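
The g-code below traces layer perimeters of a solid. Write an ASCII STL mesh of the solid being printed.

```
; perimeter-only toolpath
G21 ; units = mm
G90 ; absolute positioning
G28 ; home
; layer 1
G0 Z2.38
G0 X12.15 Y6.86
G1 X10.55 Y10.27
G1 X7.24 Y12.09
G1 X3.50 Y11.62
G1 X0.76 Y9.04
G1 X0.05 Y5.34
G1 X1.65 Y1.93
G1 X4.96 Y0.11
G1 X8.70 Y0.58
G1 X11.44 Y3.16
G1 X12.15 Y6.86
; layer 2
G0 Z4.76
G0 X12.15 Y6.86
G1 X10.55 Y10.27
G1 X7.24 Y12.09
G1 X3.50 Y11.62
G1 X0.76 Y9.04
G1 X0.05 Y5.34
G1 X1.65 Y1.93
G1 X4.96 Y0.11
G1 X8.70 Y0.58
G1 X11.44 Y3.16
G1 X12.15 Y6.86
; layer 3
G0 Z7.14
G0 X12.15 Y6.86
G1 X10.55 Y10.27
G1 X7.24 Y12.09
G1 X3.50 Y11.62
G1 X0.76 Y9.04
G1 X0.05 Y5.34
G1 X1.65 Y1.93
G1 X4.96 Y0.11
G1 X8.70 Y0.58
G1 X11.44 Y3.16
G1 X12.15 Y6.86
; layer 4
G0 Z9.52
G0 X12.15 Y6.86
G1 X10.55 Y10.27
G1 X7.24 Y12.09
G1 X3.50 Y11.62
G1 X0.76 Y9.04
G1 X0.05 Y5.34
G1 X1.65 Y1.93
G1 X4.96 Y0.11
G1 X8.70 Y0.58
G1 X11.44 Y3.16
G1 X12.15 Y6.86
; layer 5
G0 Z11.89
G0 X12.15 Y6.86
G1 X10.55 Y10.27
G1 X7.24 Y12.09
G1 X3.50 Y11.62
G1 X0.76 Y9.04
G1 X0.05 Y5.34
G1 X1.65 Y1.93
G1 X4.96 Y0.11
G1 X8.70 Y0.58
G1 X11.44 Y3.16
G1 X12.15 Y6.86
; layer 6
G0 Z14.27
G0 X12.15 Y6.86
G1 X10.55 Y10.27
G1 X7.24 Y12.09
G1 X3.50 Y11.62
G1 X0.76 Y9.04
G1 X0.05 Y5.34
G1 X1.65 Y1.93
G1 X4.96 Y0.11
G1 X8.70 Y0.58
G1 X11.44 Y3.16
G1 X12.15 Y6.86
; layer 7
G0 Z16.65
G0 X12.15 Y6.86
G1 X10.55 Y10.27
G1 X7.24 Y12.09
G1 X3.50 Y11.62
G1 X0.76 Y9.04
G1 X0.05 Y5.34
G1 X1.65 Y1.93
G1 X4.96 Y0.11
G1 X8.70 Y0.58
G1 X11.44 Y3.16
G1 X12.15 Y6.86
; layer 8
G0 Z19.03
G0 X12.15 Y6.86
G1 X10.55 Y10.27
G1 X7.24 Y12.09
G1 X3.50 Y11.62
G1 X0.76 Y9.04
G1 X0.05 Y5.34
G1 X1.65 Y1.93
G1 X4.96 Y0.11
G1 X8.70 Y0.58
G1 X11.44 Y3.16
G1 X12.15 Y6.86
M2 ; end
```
solid part
  facet normal 0.0000 0.0000 -1.0000
    outer loop
      vertex 7.24 12.09 0.00
      vertex 10.55 10.27 0.00
      vertex 12.15 6.86 0.00
    endloop
  endfacet
  facet normal 0.0000 0.0000 -1.0000
    outer loop
      vertex 3.50 11.62 0.00
      vertex 7.24 12.09 0.00
      vertex 12.15 6.86 0.00
    endloop
  endfacet
  facet normal 0.0000 0.0000 -1.0000
    outer loop
      vertex 0.76 9.04 0.00
      vertex 3.50 11.62 0.00
      vertex 12.15 6.86 0.00
    endloop
  endfacet
  facet normal 0.0000 0.0000 -1.0000
    outer loop
      vertex 0.05 5.34 0.00
      vertex 0.76 9.04 0.00
      vertex 12.15 6.86 0.00
    endloop
  endfacet
  facet normal 0.0000 0.0000 -1.0000
    outer loop
      vertex 1.65 1.93 0.00
      vertex 0.05 5.34 0.00
      vertex 12.15 6.86 0.00
    endloop
  endfacet
  facet normal 0.0000 0.0000 -1.0000
    outer loop
      vertex 4.96 0.11 0.00
      vertex 1.65 1.93 0.00
      vertex 12.15 6.86 0.00
    endloop
  endfacet
  facet normal 0.0000 0.0000 -1.0000
    outer loop
      vertex 8.70 0.58 0.00
      vertex 4.96 0.11 0.00
      vertex 12.15 6.86 0.00
    endloop
  endfacet
  facet normal 0.0000 0.0000 -1.0000
    outer loop
      vertex 11.44 3.16 0.00
      vertex 8.70 0.58 0.00
      vertex 12.15 6.86 0.00
    endloop
  endfacet
  facet normal 0.0000 0.0000 1.0000
    outer loop
      vertex 12.15 6.86 19.03
      vertex 10.55 10.27 19.03
      vertex 7.24 12.09 19.03
    endloop
  endfacet
  facet normal 0.0000 0.0000 1.0000
    outer loop
      vertex 12.15 6.86 19.03
      vertex 7.24 12.09 19.03
      vertex 3.50 11.62 19.03
    endloop
  endfacet
  facet normal 0.0000 0.0000 1.0000
    outer loop
      vertex 12.15 6.86 19.03
      vertex 3.50 11.62 19.03
      vertex 0.76 9.04 19.03
    endloop
  endfacet
  facet normal 0.0000 0.0000 1.0000
    outer loop
      vertex 12.15 6.86 19.03
      vertex 0.76 9.04 19.03
      vertex 0.05 5.34 19.03
    endloop
  endfacet
  facet normal 0.0000 0.0000 1.0000
    outer loop
      vertex 12.15 6.86 19.03
      vertex 0.05 5.34 19.03
      vertex 1.65 1.93 19.03
    endloop
  endfacet
  facet normal 0.0000 0.0000 1.0000
    outer loop
      vertex 12.15 6.86 19.03
      vertex 1.65 1.93 19.03
      vertex 4.96 0.11 19.03
    endloop
  endfacet
  facet normal 0.0000 0.0000 1.0000
    outer loop
      vertex 12.15 6.86 19.03
      vertex 4.96 0.11 19.03
      vertex 8.70 0.58 19.03
    endloop
  endfacet
  facet normal 0.0000 0.0000 1.0000
    outer loop
      vertex 12.15 6.86 19.03
      vertex 8.70 0.58 19.03
      vertex 11.44 3.16 19.03
    endloop
  endfacet
  facet normal 0.9053 0.4248 0.0000
    outer loop
      vertex 12.15 6.86 0.00
      vertex 10.55 10.27 0.00
      vertex 10.55 10.27 19.03
    endloop
  endfacet
  facet normal 0.9053 0.4248 0.0000
    outer loop
      vertex 12.15 6.86 0.00
      vertex 10.55 10.27 19.03
      vertex 12.15 6.86 19.03
    endloop
  endfacet
  facet normal 0.4818 0.8763 0.0000
    outer loop
      vertex 10.55 10.27 0.00
      vertex 7.24 12.09 0.00
      vertex 7.24 12.09 19.03
    endloop
  endfacet
  facet normal 0.4818 0.8763 0.0000
    outer loop
      vertex 10.55 10.27 0.00
      vertex 7.24 12.09 19.03
      vertex 10.55 10.27 19.03
    endloop
  endfacet
  facet normal -0.1247 0.9922 0.0000
    outer loop
      vertex 7.24 12.09 0.00
      vertex 3.50 11.62 0.00
      vertex 3.50 11.62 19.03
    endloop
  endfacet
  facet normal -0.1247 0.9922 0.0000
    outer loop
      vertex 7.24 12.09 0.00
      vertex 3.50 11.62 19.03
      vertex 7.24 12.09 19.03
    endloop
  endfacet
  facet normal -0.6855 0.7280 0.0000
    outer loop
      vertex 3.50 11.62 0.00
      vertex 0.76 9.04 0.00
      vertex 0.76 9.04 19.03
    endloop
  endfacet
  facet normal -0.6855 0.7280 0.0000
    outer loop
      vertex 3.50 11.62 0.00
      vertex 0.76 9.04 19.03
      vertex 3.50 11.62 19.03
    endloop
  endfacet
  facet normal -0.9821 0.1885 0.0000
    outer loop
      vertex 0.76 9.04 0.00
      vertex 0.05 5.34 0.00
      vertex 0.05 5.34 19.03
    endloop
  endfacet
  facet normal -0.9821 0.1885 0.0000
    outer loop
      vertex 0.76 9.04 0.00
      vertex 0.05 5.34 19.03
      vertex 0.76 9.04 19.03
    endloop
  endfacet
  facet normal -0.9053 -0.4248 0.0000
    outer loop
      vertex 0.05 5.34 0.00
      vertex 1.65 1.93 0.00
      vertex 1.65 1.93 19.03
    endloop
  endfacet
  facet normal -0.9053 -0.4248 0.0000
    outer loop
      vertex 0.05 5.34 0.00
      vertex 1.65 1.93 19.03
      vertex 0.05 5.34 19.03
    endloop
  endfacet
  facet normal -0.4818 -0.8763 0.0000
    outer loop
      vertex 1.65 1.93 0.00
      vertex 4.96 0.11 0.00
      vertex 4.96 0.11 19.03
    endloop
  endfacet
  facet normal -0.4818 -0.8763 0.0000
    outer loop
      vertex 1.65 1.93 0.00
      vertex 4.96 0.11 19.03
      vertex 1.65 1.93 19.03
    endloop
  endfacet
  facet normal 0.1247 -0.9922 0.0000
    outer loop
      vertex 4.96 0.11 0.00
      vertex 8.70 0.58 0.00
      vertex 8.70 0.58 19.03
    endloop
  endfacet
  facet normal 0.1247 -0.9922 0.0000
    outer loop
      vertex 4.96 0.11 0.00
      vertex 8.70 0.58 19.03
      vertex 4.96 0.11 19.03
    endloop
  endfacet
  facet normal 0.6855 -0.7280 0.0000
    outer loop
      vertex 8.70 0.58 0.00
      vertex 11.44 3.16 0.00
      vertex 11.44 3.16 19.03
    endloop
  endfacet
  facet normal 0.6855 -0.7280 0.0000
    outer loop
      vertex 8.70 0.58 0.00
      vertex 11.44 3.16 19.03
      vertex 8.70 0.58 19.03
    endloop
  endfacet
  facet normal 0.9821 -0.1885 0.0000
    outer loop
      vertex 11.44 3.16 0.00
      vertex 12.15 6.86 0.00
      vertex 12.15 6.86 19.03
    endloop
  endfacet
  facet normal 0.9821 -0.1885 0.0000
    outer loop
      vertex 11.44 3.16 0.00
      vertex 12.15 6.86 19.03
      vertex 11.44 3.16 19.03
    endloop
  endfacet
endsolid part

The G0 Z moves step by Δz≈2.38 mm. Every layer's G1 loop is the same polygon, so the solid is a straight extrusion of it from z=0 to z≈19. Closing with flat bottom and top caps and triangulating gives 36 facets — a regular 10-sided prism (a cylinder approximated with 10 flat sides), circumscribed radius ≈ 6.1 mm, height ≈ 19 mm.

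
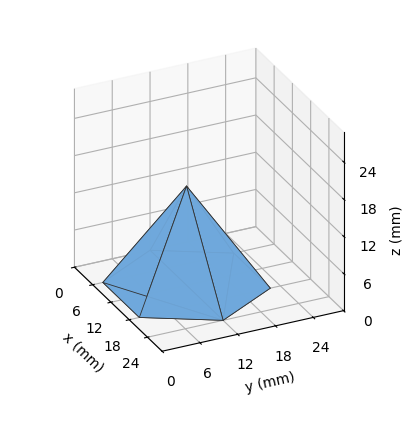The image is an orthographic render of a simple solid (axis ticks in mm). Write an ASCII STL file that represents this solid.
Reading the render: the shape is a regular 6-sided pyramid, base circumscribed radius ≈ 12 mm, apex at z ≈ 16 mm (dimensions read to the nearest mm from the axis ticks). For the STL, each face is triangulated and given an outward normal.

solid part
  facet normal 0.0000 0.0000 -1.0000
    outer loop
      vertex 6.00 22.39 0.00
      vertex 18.00 22.39 0.00
      vertex 24.00 12.00 0.00
    endloop
  endfacet
  facet normal 0.0000 0.0000 -1.0000
    outer loop
      vertex 0.00 12.00 0.00
      vertex 6.00 22.39 0.00
      vertex 24.00 12.00 0.00
    endloop
  endfacet
  facet normal 0.0000 0.0000 -1.0000
    outer loop
      vertex 6.00 1.61 0.00
      vertex 0.00 12.00 0.00
      vertex 24.00 12.00 0.00
    endloop
  endfacet
  facet normal 0.0000 0.0000 -1.0000
    outer loop
      vertex 18.00 1.61 0.00
      vertex 6.00 1.61 0.00
      vertex 24.00 12.00 0.00
    endloop
  endfacet
  facet normal 0.7262 0.4194 0.5447
    outer loop
      vertex 24.00 12.00 0.00
      vertex 18.00 22.39 0.00
      vertex 12.00 12.00 16.00
    endloop
  endfacet
  facet normal 0.0000 0.8387 0.5446
    outer loop
      vertex 18.00 22.39 0.00
      vertex 6.00 22.39 0.00
      vertex 12.00 12.00 16.00
    endloop
  endfacet
  facet normal -0.7262 0.4194 0.5447
    outer loop
      vertex 6.00 22.39 0.00
      vertex 0.00 12.00 0.00
      vertex 12.00 12.00 16.00
    endloop
  endfacet
  facet normal -0.7262 -0.4194 0.5447
    outer loop
      vertex 0.00 12.00 0.00
      vertex 6.00 1.61 0.00
      vertex 12.00 12.00 16.00
    endloop
  endfacet
  facet normal 0.0000 -0.8387 0.5446
    outer loop
      vertex 6.00 1.61 0.00
      vertex 18.00 1.61 0.00
      vertex 12.00 12.00 16.00
    endloop
  endfacet
  facet normal 0.7262 -0.4194 0.5447
    outer loop
      vertex 18.00 1.61 0.00
      vertex 24.00 12.00 0.00
      vertex 12.00 12.00 16.00
    endloop
  endfacet
endsolid part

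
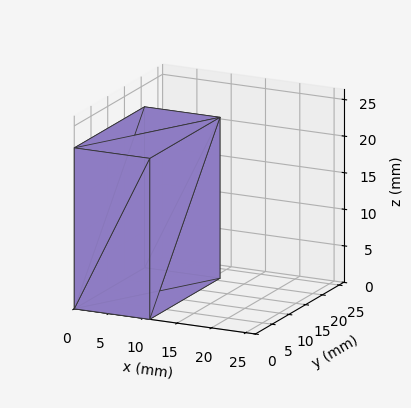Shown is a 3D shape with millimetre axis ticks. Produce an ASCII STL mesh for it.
Reading the render: the shape is a rectangular box, roughly 11 × 21 mm footprint and 22 mm tall (dimensions read to the nearest mm from the axis ticks). For the STL, each face is triangulated and given an outward normal.

solid part
  facet normal 0.0000 0.0000 -1.0000
    outer loop
      vertex 11.00 21.00 0.00
      vertex 11.00 0.00 0.00
      vertex 0.00 0.00 0.00
    endloop
  endfacet
  facet normal 0.0000 0.0000 -1.0000
    outer loop
      vertex 0.00 21.00 0.00
      vertex 11.00 21.00 0.00
      vertex 0.00 0.00 0.00
    endloop
  endfacet
  facet normal 0.0000 0.0000 1.0000
    outer loop
      vertex 0.00 0.00 22.00
      vertex 11.00 0.00 22.00
      vertex 11.00 21.00 22.00
    endloop
  endfacet
  facet normal 0.0000 0.0000 1.0000
    outer loop
      vertex 0.00 0.00 22.00
      vertex 11.00 21.00 22.00
      vertex 0.00 21.00 22.00
    endloop
  endfacet
  facet normal 0.0000 -1.0000 0.0000
    outer loop
      vertex 0.00 0.00 0.00
      vertex 11.00 0.00 0.00
      vertex 11.00 0.00 22.00
    endloop
  endfacet
  facet normal 0.0000 -1.0000 0.0000
    outer loop
      vertex 0.00 0.00 0.00
      vertex 11.00 0.00 22.00
      vertex 0.00 0.00 22.00
    endloop
  endfacet
  facet normal 0.0000 1.0000 0.0000
    outer loop
      vertex 11.00 21.00 22.00
      vertex 11.00 21.00 0.00
      vertex 0.00 21.00 0.00
    endloop
  endfacet
  facet normal 0.0000 1.0000 0.0000
    outer loop
      vertex 0.00 21.00 22.00
      vertex 11.00 21.00 22.00
      vertex 0.00 21.00 0.00
    endloop
  endfacet
  facet normal -1.0000 0.0000 0.0000
    outer loop
      vertex 0.00 21.00 22.00
      vertex 0.00 21.00 0.00
      vertex 0.00 0.00 0.00
    endloop
  endfacet
  facet normal -1.0000 0.0000 0.0000
    outer loop
      vertex 0.00 0.00 22.00
      vertex 0.00 21.00 22.00
      vertex 0.00 0.00 0.00
    endloop
  endfacet
  facet normal 1.0000 0.0000 0.0000
    outer loop
      vertex 11.00 0.00 0.00
      vertex 11.00 21.00 0.00
      vertex 11.00 21.00 22.00
    endloop
  endfacet
  facet normal 1.0000 0.0000 0.0000
    outer loop
      vertex 11.00 0.00 0.00
      vertex 11.00 21.00 22.00
      vertex 11.00 0.00 22.00
    endloop
  endfacet
endsolid part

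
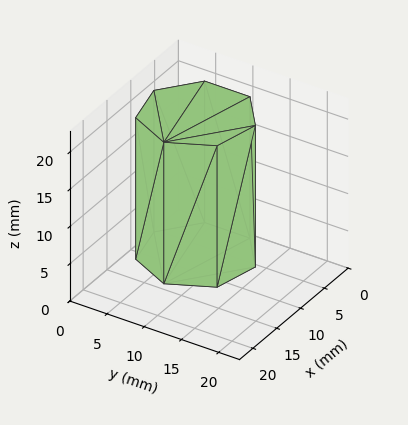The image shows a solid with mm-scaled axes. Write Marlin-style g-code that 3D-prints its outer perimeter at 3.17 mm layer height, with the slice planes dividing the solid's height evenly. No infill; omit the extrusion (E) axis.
Reading the render: the shape is a regular 7-sided prism (a cylinder approximated with 7 flat sides), circumscribed radius ≈ 7 mm, height ≈ 19 mm (dimensions read to the nearest mm from the axis ticks). For the g-code, the solid's height is divided into equal slices at the stated Δz and each level perimeter traced with G1 moves after a G0 lift.

; perimeter-only toolpath
G21 ; units = mm
G90 ; absolute positioning
G28 ; home
; layer 1
G0 Z3.17
G0 X14.00 Y7.00
G1 X11.36 Y12.47
G1 X5.44 Y13.82
G1 X0.69 Y10.04
G1 X0.69 Y3.96
G1 X5.44 Y0.18
G1 X11.36 Y1.53
G1 X14.00 Y7.00
; layer 2
G0 Z6.33
G0 X14.00 Y7.00
G1 X11.36 Y12.47
G1 X5.44 Y13.82
G1 X0.69 Y10.04
G1 X0.69 Y3.96
G1 X5.44 Y0.18
G1 X11.36 Y1.53
G1 X14.00 Y7.00
; layer 3
G0 Z9.50
G0 X14.00 Y7.00
G1 X11.36 Y12.47
G1 X5.44 Y13.82
G1 X0.69 Y10.04
G1 X0.69 Y3.96
G1 X5.44 Y0.18
G1 X11.36 Y1.53
G1 X14.00 Y7.00
; layer 4
G0 Z12.67
G0 X14.00 Y7.00
G1 X11.36 Y12.47
G1 X5.44 Y13.82
G1 X0.69 Y10.04
G1 X0.69 Y3.96
G1 X5.44 Y0.18
G1 X11.36 Y1.53
G1 X14.00 Y7.00
; layer 5
G0 Z15.83
G0 X14.00 Y7.00
G1 X11.36 Y12.47
G1 X5.44 Y13.82
G1 X0.69 Y10.04
G1 X0.69 Y3.96
G1 X5.44 Y0.18
G1 X11.36 Y1.53
G1 X14.00 Y7.00
; layer 6
G0 Z19.00
G0 X14.00 Y7.00
G1 X11.36 Y12.47
G1 X5.44 Y13.82
G1 X0.69 Y10.04
G1 X0.69 Y3.96
G1 X5.44 Y0.18
G1 X11.36 Y1.53
G1 X14.00 Y7.00
M2 ; end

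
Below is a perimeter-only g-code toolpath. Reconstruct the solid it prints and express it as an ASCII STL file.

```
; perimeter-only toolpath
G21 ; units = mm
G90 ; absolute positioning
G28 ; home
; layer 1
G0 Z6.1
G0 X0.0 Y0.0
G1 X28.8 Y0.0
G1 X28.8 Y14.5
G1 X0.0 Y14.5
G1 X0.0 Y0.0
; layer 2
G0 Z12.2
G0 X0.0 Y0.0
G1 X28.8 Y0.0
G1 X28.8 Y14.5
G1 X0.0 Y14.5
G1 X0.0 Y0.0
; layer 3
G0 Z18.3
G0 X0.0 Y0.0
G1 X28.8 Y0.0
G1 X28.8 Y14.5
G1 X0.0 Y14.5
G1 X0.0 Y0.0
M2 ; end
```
solid part
  facet normal 0.0000 0.0000 -1.0000
    outer loop
      vertex 28.8 14.5 0.0
      vertex 28.8 0.0 0.0
      vertex 0.0 0.0 0.0
    endloop
  endfacet
  facet normal 0.0000 0.0000 -1.0000
    outer loop
      vertex 0.0 14.5 0.0
      vertex 28.8 14.5 0.0
      vertex 0.0 0.0 0.0
    endloop
  endfacet
  facet normal 0.0000 0.0000 1.0000
    outer loop
      vertex 0.0 0.0 18.3
      vertex 28.8 0.0 18.3
      vertex 28.8 14.5 18.3
    endloop
  endfacet
  facet normal 0.0000 0.0000 1.0000
    outer loop
      vertex 0.0 0.0 18.3
      vertex 28.8 14.5 18.3
      vertex 0.0 14.5 18.3
    endloop
  endfacet
  facet normal 0.0000 -1.0000 0.0000
    outer loop
      vertex 0.0 0.0 0.0
      vertex 28.8 0.0 0.0
      vertex 28.8 0.0 18.3
    endloop
  endfacet
  facet normal 0.0000 -1.0000 0.0000
    outer loop
      vertex 0.0 0.0 0.0
      vertex 28.8 0.0 18.3
      vertex 0.0 0.0 18.3
    endloop
  endfacet
  facet normal 0.0000 1.0000 0.0000
    outer loop
      vertex 28.8 14.5 18.3
      vertex 28.8 14.5 0.0
      vertex 0.0 14.5 0.0
    endloop
  endfacet
  facet normal 0.0000 1.0000 0.0000
    outer loop
      vertex 0.0 14.5 18.3
      vertex 28.8 14.5 18.3
      vertex 0.0 14.5 0.0
    endloop
  endfacet
  facet normal -1.0000 0.0000 0.0000
    outer loop
      vertex 0.0 14.5 18.3
      vertex 0.0 14.5 0.0
      vertex 0.0 0.0 0.0
    endloop
  endfacet
  facet normal -1.0000 0.0000 0.0000
    outer loop
      vertex 0.0 0.0 18.3
      vertex 0.0 14.5 18.3
      vertex 0.0 0.0 0.0
    endloop
  endfacet
  facet normal 1.0000 0.0000 0.0000
    outer loop
      vertex 28.8 0.0 0.0
      vertex 28.8 14.5 0.0
      vertex 28.8 14.5 18.3
    endloop
  endfacet
  facet normal 1.0000 0.0000 0.0000
    outer loop
      vertex 28.8 0.0 0.0
      vertex 28.8 14.5 18.3
      vertex 28.8 0.0 18.3
    endloop
  endfacet
endsolid part

The G0 Z moves step by Δz≈6.1 mm. Every layer's G1 loop is the same polygon, so the solid is a straight extrusion of it from z=0 to z≈18.3. Closing with flat bottom and top caps and triangulating gives 12 facets — a rectangular box, roughly 28.8 × 14.5 mm footprint and 18.3 mm tall.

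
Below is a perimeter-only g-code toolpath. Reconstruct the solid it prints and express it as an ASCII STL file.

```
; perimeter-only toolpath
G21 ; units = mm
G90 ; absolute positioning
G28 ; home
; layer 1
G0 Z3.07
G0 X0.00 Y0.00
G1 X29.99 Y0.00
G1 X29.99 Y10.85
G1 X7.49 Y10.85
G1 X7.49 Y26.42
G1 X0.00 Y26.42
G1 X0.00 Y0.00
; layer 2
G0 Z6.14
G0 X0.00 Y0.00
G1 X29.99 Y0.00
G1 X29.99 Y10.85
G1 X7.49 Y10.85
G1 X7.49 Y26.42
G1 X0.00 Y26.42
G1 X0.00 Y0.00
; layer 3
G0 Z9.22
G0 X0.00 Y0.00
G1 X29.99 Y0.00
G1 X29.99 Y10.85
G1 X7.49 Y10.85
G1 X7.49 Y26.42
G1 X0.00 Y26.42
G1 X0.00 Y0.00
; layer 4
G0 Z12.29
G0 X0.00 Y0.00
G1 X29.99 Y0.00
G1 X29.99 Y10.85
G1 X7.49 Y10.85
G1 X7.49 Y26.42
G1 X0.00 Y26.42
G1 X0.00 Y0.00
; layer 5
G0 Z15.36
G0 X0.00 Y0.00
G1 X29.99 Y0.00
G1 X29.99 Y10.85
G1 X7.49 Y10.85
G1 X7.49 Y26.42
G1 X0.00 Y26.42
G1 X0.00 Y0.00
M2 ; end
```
solid part
  facet normal 0.0000 0.0000 -1.0000
    outer loop
      vertex 29.99 10.85 0.00
      vertex 29.99 0.00 0.00
      vertex 0.00 0.00 0.00
    endloop
  endfacet
  facet normal 0.0000 0.0000 -1.0000
    outer loop
      vertex 7.49 10.85 0.00
      vertex 29.99 10.85 0.00
      vertex 0.00 0.00 0.00
    endloop
  endfacet
  facet normal 0.0000 0.0000 -1.0000
    outer loop
      vertex 7.49 26.42 0.00
      vertex 7.49 10.85 0.00
      vertex 0.00 0.00 0.00
    endloop
  endfacet
  facet normal 0.0000 0.0000 -1.0000
    outer loop
      vertex 0.00 26.42 0.00
      vertex 7.49 26.42 0.00
      vertex 0.00 0.00 0.00
    endloop
  endfacet
  facet normal 0.0000 0.0000 1.0000
    outer loop
      vertex 0.00 0.00 15.36
      vertex 29.99 0.00 15.36
      vertex 29.99 10.85 15.36
    endloop
  endfacet
  facet normal 0.0000 0.0000 1.0000
    outer loop
      vertex 0.00 0.00 15.36
      vertex 29.99 10.85 15.36
      vertex 7.49 10.85 15.36
    endloop
  endfacet
  facet normal 0.0000 0.0000 1.0000
    outer loop
      vertex 0.00 0.00 15.36
      vertex 7.49 10.85 15.36
      vertex 7.49 26.42 15.36
    endloop
  endfacet
  facet normal 0.0000 0.0000 1.0000
    outer loop
      vertex 0.00 0.00 15.36
      vertex 7.49 26.42 15.36
      vertex 0.00 26.42 15.36
    endloop
  endfacet
  facet normal 0.0000 -1.0000 0.0000
    outer loop
      vertex 0.00 0.00 0.00
      vertex 29.99 0.00 0.00
      vertex 29.99 0.00 15.36
    endloop
  endfacet
  facet normal 0.0000 -1.0000 0.0000
    outer loop
      vertex 0.00 0.00 0.00
      vertex 29.99 0.00 15.36
      vertex 0.00 0.00 15.36
    endloop
  endfacet
  facet normal 1.0000 0.0000 0.0000
    outer loop
      vertex 29.99 0.00 0.00
      vertex 29.99 10.85 0.00
      vertex 29.99 10.85 15.36
    endloop
  endfacet
  facet normal 1.0000 0.0000 0.0000
    outer loop
      vertex 29.99 0.00 0.00
      vertex 29.99 10.85 15.36
      vertex 29.99 0.00 15.36
    endloop
  endfacet
  facet normal 0.0000 1.0000 0.0000
    outer loop
      vertex 29.99 10.85 0.00
      vertex 7.49 10.85 0.00
      vertex 7.49 10.85 15.36
    endloop
  endfacet
  facet normal 0.0000 1.0000 0.0000
    outer loop
      vertex 29.99 10.85 0.00
      vertex 7.49 10.85 15.36
      vertex 29.99 10.85 15.36
    endloop
  endfacet
  facet normal 1.0000 0.0000 0.0000
    outer loop
      vertex 7.49 10.85 0.00
      vertex 7.49 26.42 0.00
      vertex 7.49 26.42 15.36
    endloop
  endfacet
  facet normal 1.0000 0.0000 0.0000
    outer loop
      vertex 7.49 10.85 0.00
      vertex 7.49 26.42 15.36
      vertex 7.49 10.85 15.36
    endloop
  endfacet
  facet normal 0.0000 1.0000 0.0000
    outer loop
      vertex 7.49 26.42 0.00
      vertex 0.00 26.42 0.00
      vertex 0.00 26.42 15.36
    endloop
  endfacet
  facet normal 0.0000 1.0000 0.0000
    outer loop
      vertex 7.49 26.42 0.00
      vertex 0.00 26.42 15.36
      vertex 7.49 26.42 15.36
    endloop
  endfacet
  facet normal -1.0000 0.0000 0.0000
    outer loop
      vertex 0.00 26.42 0.00
      vertex 0.00 0.00 0.00
      vertex 0.00 0.00 15.36
    endloop
  endfacet
  facet normal -1.0000 0.0000 0.0000
    outer loop
      vertex 0.00 26.42 0.00
      vertex 0.00 0.00 15.36
      vertex 0.00 26.42 15.36
    endloop
  endfacet
endsolid part

The G0 Z moves step by Δz≈3.07 mm. Every layer's G1 loop is the same polygon, so the solid is a straight extrusion of it from z=0 to z≈15.4. Closing with flat bottom and top caps and triangulating gives 20 facets — an L-shaped prism: outer 30 × 26.4 mm, arm thicknesses ≈ 10.8 mm (horizontal) and 7.49 mm (vertical), extruded 15.4 mm in z.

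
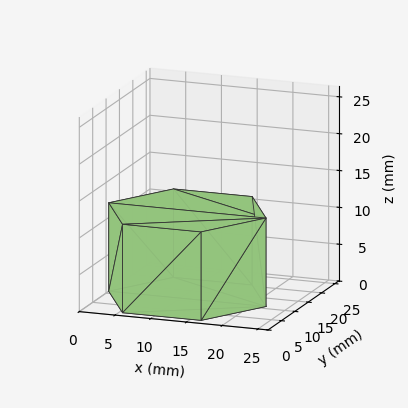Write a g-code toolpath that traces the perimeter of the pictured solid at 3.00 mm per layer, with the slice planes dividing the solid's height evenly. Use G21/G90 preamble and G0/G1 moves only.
Reading the render: the shape is a regular 6-sided prism (a cylinder approximated with 6 flat sides), circumscribed radius ≈ 11 mm, height ≈ 12 mm (dimensions read to the nearest mm from the axis ticks). For the g-code, the solid's height is divided into equal slices at the stated Δz and each level perimeter traced with G1 moves after a G0 lift.

; perimeter-only toolpath
G21 ; units = mm
G90 ; absolute positioning
G28 ; home
; layer 1
G0 Z3.00
G0 X22.00 Y11.00
G1 X16.50 Y20.53
G1 X5.50 Y20.53
G1 X0.00 Y11.00
G1 X5.50 Y1.47
G1 X16.50 Y1.47
G1 X22.00 Y11.00
; layer 2
G0 Z6.00
G0 X22.00 Y11.00
G1 X16.50 Y20.53
G1 X5.50 Y20.53
G1 X0.00 Y11.00
G1 X5.50 Y1.47
G1 X16.50 Y1.47
G1 X22.00 Y11.00
; layer 3
G0 Z9.00
G0 X22.00 Y11.00
G1 X16.50 Y20.53
G1 X5.50 Y20.53
G1 X0.00 Y11.00
G1 X5.50 Y1.47
G1 X16.50 Y1.47
G1 X22.00 Y11.00
; layer 4
G0 Z12.00
G0 X22.00 Y11.00
G1 X16.50 Y20.53
G1 X5.50 Y20.53
G1 X0.00 Y11.00
G1 X5.50 Y1.47
G1 X16.50 Y1.47
G1 X22.00 Y11.00
M2 ; end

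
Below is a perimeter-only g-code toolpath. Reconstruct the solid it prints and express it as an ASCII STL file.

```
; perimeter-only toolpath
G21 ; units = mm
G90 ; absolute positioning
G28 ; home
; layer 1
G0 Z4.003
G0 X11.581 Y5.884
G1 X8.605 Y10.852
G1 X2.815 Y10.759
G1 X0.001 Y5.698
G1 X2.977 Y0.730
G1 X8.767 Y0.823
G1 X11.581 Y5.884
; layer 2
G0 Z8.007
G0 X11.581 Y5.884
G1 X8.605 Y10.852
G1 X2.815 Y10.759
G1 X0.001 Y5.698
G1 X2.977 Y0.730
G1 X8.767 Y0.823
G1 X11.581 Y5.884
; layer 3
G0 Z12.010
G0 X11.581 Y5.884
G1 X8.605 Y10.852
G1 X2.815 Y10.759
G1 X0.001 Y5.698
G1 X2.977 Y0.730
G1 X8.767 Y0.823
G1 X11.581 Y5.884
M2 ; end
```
solid part
  facet normal 0.0000 0.0000 -1.0000
    outer loop
      vertex 2.815 10.759 0.000
      vertex 8.605 10.852 0.000
      vertex 11.581 5.884 0.000
    endloop
  endfacet
  facet normal 0.0000 0.0000 -1.0000
    outer loop
      vertex 0.001 5.698 0.000
      vertex 2.815 10.759 0.000
      vertex 11.581 5.884 0.000
    endloop
  endfacet
  facet normal 0.0000 0.0000 -1.0000
    outer loop
      vertex 2.977 0.730 0.000
      vertex 0.001 5.698 0.000
      vertex 11.581 5.884 0.000
    endloop
  endfacet
  facet normal 0.0000 0.0000 -1.0000
    outer loop
      vertex 8.767 0.823 0.000
      vertex 2.977 0.730 0.000
      vertex 11.581 5.884 0.000
    endloop
  endfacet
  facet normal 0.0000 0.0000 1.0000
    outer loop
      vertex 11.581 5.884 12.010
      vertex 8.605 10.852 12.010
      vertex 2.815 10.759 12.010
    endloop
  endfacet
  facet normal 0.0000 0.0000 1.0000
    outer loop
      vertex 11.581 5.884 12.010
      vertex 2.815 10.759 12.010
      vertex 0.001 5.698 12.010
    endloop
  endfacet
  facet normal 0.0000 0.0000 1.0000
    outer loop
      vertex 11.581 5.884 12.010
      vertex 0.001 5.698 12.010
      vertex 2.977 0.730 12.010
    endloop
  endfacet
  facet normal 0.0000 0.0000 1.0000
    outer loop
      vertex 11.581 5.884 12.010
      vertex 2.977 0.730 12.010
      vertex 8.767 0.823 12.010
    endloop
  endfacet
  facet normal 0.8579 0.5139 0.0000
    outer loop
      vertex 11.581 5.884 0.000
      vertex 8.605 10.852 0.000
      vertex 8.605 10.852 12.010
    endloop
  endfacet
  facet normal 0.8579 0.5139 0.0000
    outer loop
      vertex 11.581 5.884 0.000
      vertex 8.605 10.852 12.010
      vertex 11.581 5.884 12.010
    endloop
  endfacet
  facet normal -0.0161 0.9999 0.0000
    outer loop
      vertex 8.605 10.852 0.000
      vertex 2.815 10.759 0.000
      vertex 2.815 10.759 12.010
    endloop
  endfacet
  facet normal -0.0161 0.9999 0.0000
    outer loop
      vertex 8.605 10.852 0.000
      vertex 2.815 10.759 12.010
      vertex 8.605 10.852 12.010
    endloop
  endfacet
  facet normal -0.8740 0.4860 0.0000
    outer loop
      vertex 2.815 10.759 0.000
      vertex 0.001 5.698 0.000
      vertex 0.001 5.698 12.010
    endloop
  endfacet
  facet normal -0.8740 0.4860 0.0000
    outer loop
      vertex 2.815 10.759 0.000
      vertex 0.001 5.698 12.010
      vertex 2.815 10.759 12.010
    endloop
  endfacet
  facet normal -0.8579 -0.5139 0.0000
    outer loop
      vertex 0.001 5.698 0.000
      vertex 2.977 0.730 0.000
      vertex 2.977 0.730 12.010
    endloop
  endfacet
  facet normal -0.8579 -0.5139 0.0000
    outer loop
      vertex 0.001 5.698 0.000
      vertex 2.977 0.730 12.010
      vertex 0.001 5.698 12.010
    endloop
  endfacet
  facet normal 0.0161 -0.9999 0.0000
    outer loop
      vertex 2.977 0.730 0.000
      vertex 8.767 0.823 0.000
      vertex 8.767 0.823 12.010
    endloop
  endfacet
  facet normal 0.0161 -0.9999 0.0000
    outer loop
      vertex 2.977 0.730 0.000
      vertex 8.767 0.823 12.010
      vertex 2.977 0.730 12.010
    endloop
  endfacet
  facet normal 0.8740 -0.4860 0.0000
    outer loop
      vertex 8.767 0.823 0.000
      vertex 11.581 5.884 0.000
      vertex 11.581 5.884 12.010
    endloop
  endfacet
  facet normal 0.8740 -0.4860 0.0000
    outer loop
      vertex 8.767 0.823 0.000
      vertex 11.581 5.884 12.010
      vertex 8.767 0.823 12.010
    endloop
  endfacet
endsolid part

The G0 Z moves step by Δz≈4.003 mm. Every layer's G1 loop is the same polygon, so the solid is a straight extrusion of it from z=0 to z≈12. Closing with flat bottom and top caps and triangulating gives 20 facets — a regular 6-sided prism (a cylinder approximated with 6 flat sides), circumscribed radius ≈ 5.79 mm, height ≈ 12 mm.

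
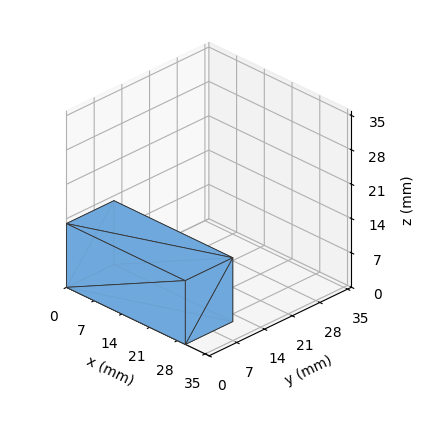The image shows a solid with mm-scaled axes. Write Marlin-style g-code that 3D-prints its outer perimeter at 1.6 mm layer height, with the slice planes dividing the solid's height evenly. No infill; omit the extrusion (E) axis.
Reading the render: the shape is a rectangular box, roughly 30 × 12 mm footprint and 13 mm tall (dimensions read to the nearest mm from the axis ticks). For the g-code, the solid's height is divided into equal slices at the stated Δz and each level perimeter traced with G1 moves after a G0 lift.

; perimeter-only toolpath
G21 ; units = mm
G90 ; absolute positioning
G28 ; home
; layer 1
G0 Z1.6
G0 X0.0 Y0.0
G1 X30.0 Y0.0
G1 X30.0 Y12.0
G1 X0.0 Y12.0
G1 X0.0 Y0.0
; layer 2
G0 Z3.2
G0 X0.0 Y0.0
G1 X30.0 Y0.0
G1 X30.0 Y12.0
G1 X0.0 Y12.0
G1 X0.0 Y0.0
; layer 3
G0 Z4.9
G0 X0.0 Y0.0
G1 X30.0 Y0.0
G1 X30.0 Y12.0
G1 X0.0 Y12.0
G1 X0.0 Y0.0
; layer 4
G0 Z6.5
G0 X0.0 Y0.0
G1 X30.0 Y0.0
G1 X30.0 Y12.0
G1 X0.0 Y12.0
G1 X0.0 Y0.0
; layer 5
G0 Z8.1
G0 X0.0 Y0.0
G1 X30.0 Y0.0
G1 X30.0 Y12.0
G1 X0.0 Y12.0
G1 X0.0 Y0.0
; layer 6
G0 Z9.8
G0 X0.0 Y0.0
G1 X30.0 Y0.0
G1 X30.0 Y12.0
G1 X0.0 Y12.0
G1 X0.0 Y0.0
; layer 7
G0 Z11.4
G0 X0.0 Y0.0
G1 X30.0 Y0.0
G1 X30.0 Y12.0
G1 X0.0 Y12.0
G1 X0.0 Y0.0
; layer 8
G0 Z13.0
G0 X0.0 Y0.0
G1 X30.0 Y0.0
G1 X30.0 Y12.0
G1 X0.0 Y12.0
G1 X0.0 Y0.0
M2 ; end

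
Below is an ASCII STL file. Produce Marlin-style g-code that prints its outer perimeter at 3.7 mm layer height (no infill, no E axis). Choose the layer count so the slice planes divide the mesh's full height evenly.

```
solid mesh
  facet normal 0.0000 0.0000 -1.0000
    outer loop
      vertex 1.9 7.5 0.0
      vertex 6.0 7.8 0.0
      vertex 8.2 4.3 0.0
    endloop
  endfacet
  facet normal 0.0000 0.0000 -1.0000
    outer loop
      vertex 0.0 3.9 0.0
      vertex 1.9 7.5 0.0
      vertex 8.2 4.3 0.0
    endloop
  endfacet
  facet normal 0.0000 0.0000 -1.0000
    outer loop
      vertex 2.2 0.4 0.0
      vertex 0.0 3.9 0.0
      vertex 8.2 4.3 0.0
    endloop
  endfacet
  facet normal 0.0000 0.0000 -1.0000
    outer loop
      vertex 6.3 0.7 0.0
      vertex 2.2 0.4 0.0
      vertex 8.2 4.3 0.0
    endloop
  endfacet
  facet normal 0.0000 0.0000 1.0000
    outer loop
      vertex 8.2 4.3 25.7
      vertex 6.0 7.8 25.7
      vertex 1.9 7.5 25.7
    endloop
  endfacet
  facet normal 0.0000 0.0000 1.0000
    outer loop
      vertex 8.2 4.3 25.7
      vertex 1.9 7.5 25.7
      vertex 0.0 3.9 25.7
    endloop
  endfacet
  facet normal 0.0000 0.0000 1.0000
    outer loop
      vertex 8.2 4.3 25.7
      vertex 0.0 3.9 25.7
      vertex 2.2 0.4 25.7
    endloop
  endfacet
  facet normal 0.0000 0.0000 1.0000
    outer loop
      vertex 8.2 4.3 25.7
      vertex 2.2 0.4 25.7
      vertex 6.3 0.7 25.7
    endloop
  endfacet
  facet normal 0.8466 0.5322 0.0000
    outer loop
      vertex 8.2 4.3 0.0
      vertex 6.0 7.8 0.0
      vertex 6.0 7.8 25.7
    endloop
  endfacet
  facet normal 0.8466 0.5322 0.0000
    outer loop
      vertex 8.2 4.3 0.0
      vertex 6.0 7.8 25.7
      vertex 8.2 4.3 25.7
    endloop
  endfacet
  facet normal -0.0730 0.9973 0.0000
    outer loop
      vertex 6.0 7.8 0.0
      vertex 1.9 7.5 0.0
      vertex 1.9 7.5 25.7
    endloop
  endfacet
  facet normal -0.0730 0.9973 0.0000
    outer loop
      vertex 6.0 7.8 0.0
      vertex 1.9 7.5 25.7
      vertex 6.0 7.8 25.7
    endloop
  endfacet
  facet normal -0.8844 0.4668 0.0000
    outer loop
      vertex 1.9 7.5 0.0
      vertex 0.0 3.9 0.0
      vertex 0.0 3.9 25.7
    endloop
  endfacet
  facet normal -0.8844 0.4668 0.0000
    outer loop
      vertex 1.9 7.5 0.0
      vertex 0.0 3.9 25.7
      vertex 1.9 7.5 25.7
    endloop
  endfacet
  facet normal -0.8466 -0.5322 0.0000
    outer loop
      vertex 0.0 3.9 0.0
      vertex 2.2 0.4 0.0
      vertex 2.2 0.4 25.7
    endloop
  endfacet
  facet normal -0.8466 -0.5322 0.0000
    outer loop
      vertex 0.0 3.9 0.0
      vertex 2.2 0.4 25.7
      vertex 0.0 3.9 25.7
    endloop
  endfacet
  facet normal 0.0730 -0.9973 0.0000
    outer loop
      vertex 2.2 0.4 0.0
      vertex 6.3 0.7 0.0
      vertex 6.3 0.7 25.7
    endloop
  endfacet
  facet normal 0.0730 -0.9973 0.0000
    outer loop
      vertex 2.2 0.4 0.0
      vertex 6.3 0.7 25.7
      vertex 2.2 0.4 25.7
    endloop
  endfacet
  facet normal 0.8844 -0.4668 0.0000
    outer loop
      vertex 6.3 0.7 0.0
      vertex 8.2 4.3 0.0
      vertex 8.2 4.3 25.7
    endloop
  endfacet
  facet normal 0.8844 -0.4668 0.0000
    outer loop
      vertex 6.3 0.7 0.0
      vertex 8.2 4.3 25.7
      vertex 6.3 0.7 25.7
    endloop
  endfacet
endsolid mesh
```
; perimeter-only toolpath
G21 ; units = mm
G90 ; absolute positioning
G28 ; home
; layer 1
G0 Z3.7
G0 X8.2 Y4.3
G1 X6.0 Y7.8
G1 X1.9 Y7.5
G1 X0.0 Y3.9
G1 X2.2 Y0.4
G1 X6.3 Y0.7
G1 X8.2 Y4.3
; layer 2
G0 Z7.3
G0 X8.2 Y4.3
G1 X6.0 Y7.8
G1 X1.9 Y7.5
G1 X0.0 Y3.9
G1 X2.2 Y0.4
G1 X6.3 Y0.7
G1 X8.2 Y4.3
; layer 3
G0 Z11.0
G0 X8.2 Y4.3
G1 X6.0 Y7.8
G1 X1.9 Y7.5
G1 X0.0 Y3.9
G1 X2.2 Y0.4
G1 X6.3 Y0.7
G1 X8.2 Y4.3
; layer 4
G0 Z14.7
G0 X8.2 Y4.3
G1 X6.0 Y7.8
G1 X1.9 Y7.5
G1 X0.0 Y3.9
G1 X2.2 Y0.4
G1 X6.3 Y0.7
G1 X8.2 Y4.3
; layer 5
G0 Z18.4
G0 X8.2 Y4.3
G1 X6.0 Y7.8
G1 X1.9 Y7.5
G1 X0.0 Y3.9
G1 X2.2 Y0.4
G1 X6.3 Y0.7
G1 X8.2 Y4.3
; layer 6
G0 Z22.0
G0 X8.2 Y4.3
G1 X6.0 Y7.8
G1 X1.9 Y7.5
G1 X0.0 Y3.9
G1 X2.2 Y0.4
G1 X6.3 Y0.7
G1 X8.2 Y4.3
; layer 7
G0 Z25.7
G0 X8.2 Y4.3
G1 X6.0 Y7.8
G1 X1.9 Y7.5
G1 X0.0 Y3.9
G1 X2.2 Y0.4
G1 X6.3 Y0.7
G1 X8.2 Y4.3
M2 ; end

The solid is a regular 6-sided prism (a cylinder approximated with 6 flat sides), circumscribed radius ≈ 4.1 mm, height ≈ 25.7 mm. Slicing at Δz = 3.7 mm — 7 equal slices spanning the solid's height, so layer i sits at z = i·h/7 — gives 7 non-empty perimeters. Each is a 6-segment closed polygon; G0 lifts to the layer z and rapids to the start vertex, then G1 traces the edges.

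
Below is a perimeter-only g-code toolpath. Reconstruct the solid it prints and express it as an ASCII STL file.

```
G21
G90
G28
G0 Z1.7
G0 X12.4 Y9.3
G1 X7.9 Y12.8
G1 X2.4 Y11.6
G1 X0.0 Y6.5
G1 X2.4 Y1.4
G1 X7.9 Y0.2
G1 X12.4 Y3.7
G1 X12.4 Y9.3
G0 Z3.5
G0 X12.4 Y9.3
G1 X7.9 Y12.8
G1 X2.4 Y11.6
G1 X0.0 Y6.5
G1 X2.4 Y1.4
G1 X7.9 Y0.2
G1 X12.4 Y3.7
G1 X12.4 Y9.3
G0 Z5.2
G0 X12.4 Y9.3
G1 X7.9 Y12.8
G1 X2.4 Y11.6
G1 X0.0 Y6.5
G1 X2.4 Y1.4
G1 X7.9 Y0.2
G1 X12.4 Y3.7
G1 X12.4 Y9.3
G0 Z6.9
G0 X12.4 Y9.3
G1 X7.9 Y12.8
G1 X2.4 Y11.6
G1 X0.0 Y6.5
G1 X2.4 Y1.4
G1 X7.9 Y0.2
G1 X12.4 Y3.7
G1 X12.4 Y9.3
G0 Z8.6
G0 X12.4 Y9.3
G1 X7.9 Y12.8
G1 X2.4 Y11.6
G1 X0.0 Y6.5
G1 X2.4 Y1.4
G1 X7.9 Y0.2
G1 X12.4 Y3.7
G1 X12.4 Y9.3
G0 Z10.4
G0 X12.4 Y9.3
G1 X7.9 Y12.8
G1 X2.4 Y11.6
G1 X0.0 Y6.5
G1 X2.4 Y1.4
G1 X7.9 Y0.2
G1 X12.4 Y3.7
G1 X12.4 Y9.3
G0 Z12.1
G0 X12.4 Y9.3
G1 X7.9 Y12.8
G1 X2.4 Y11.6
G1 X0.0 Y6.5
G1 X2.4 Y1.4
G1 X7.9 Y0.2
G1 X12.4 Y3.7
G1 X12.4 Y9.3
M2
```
solid part
  facet normal 0.0000 0.0000 -1.0000
    outer loop
      vertex 2.4 11.6 0.0
      vertex 7.9 12.8 0.0
      vertex 12.4 9.3 0.0
    endloop
  endfacet
  facet normal 0.0000 0.0000 -1.0000
    outer loop
      vertex 0.0 6.5 0.0
      vertex 2.4 11.6 0.0
      vertex 12.4 9.3 0.0
    endloop
  endfacet
  facet normal 0.0000 0.0000 -1.0000
    outer loop
      vertex 2.4 1.4 0.0
      vertex 0.0 6.5 0.0
      vertex 12.4 9.3 0.0
    endloop
  endfacet
  facet normal 0.0000 0.0000 -1.0000
    outer loop
      vertex 7.9 0.2 0.0
      vertex 2.4 1.4 0.0
      vertex 12.4 9.3 0.0
    endloop
  endfacet
  facet normal 0.0000 0.0000 -1.0000
    outer loop
      vertex 12.4 3.7 0.0
      vertex 7.9 0.2 0.0
      vertex 12.4 9.3 0.0
    endloop
  endfacet
  facet normal 0.0000 0.0000 1.0000
    outer loop
      vertex 12.4 9.3 12.1
      vertex 7.9 12.8 12.1
      vertex 2.4 11.6 12.1
    endloop
  endfacet
  facet normal 0.0000 0.0000 1.0000
    outer loop
      vertex 12.4 9.3 12.1
      vertex 2.4 11.6 12.1
      vertex 0.0 6.5 12.1
    endloop
  endfacet
  facet normal 0.0000 0.0000 1.0000
    outer loop
      vertex 12.4 9.3 12.1
      vertex 0.0 6.5 12.1
      vertex 2.4 1.4 12.1
    endloop
  endfacet
  facet normal 0.0000 0.0000 1.0000
    outer loop
      vertex 12.4 9.3 12.1
      vertex 2.4 1.4 12.1
      vertex 7.9 0.2 12.1
    endloop
  endfacet
  facet normal 0.0000 0.0000 1.0000
    outer loop
      vertex 12.4 9.3 12.1
      vertex 7.9 0.2 12.1
      vertex 12.4 3.7 12.1
    endloop
  endfacet
  facet normal 0.6139 0.7894 0.0000
    outer loop
      vertex 12.4 9.3 0.0
      vertex 7.9 12.8 0.0
      vertex 7.9 12.8 12.1
    endloop
  endfacet
  facet normal 0.6139 0.7894 0.0000
    outer loop
      vertex 12.4 9.3 0.0
      vertex 7.9 12.8 12.1
      vertex 12.4 9.3 12.1
    endloop
  endfacet
  facet normal -0.2132 0.9770 0.0000
    outer loop
      vertex 7.9 12.8 0.0
      vertex 2.4 11.6 0.0
      vertex 2.4 11.6 12.1
    endloop
  endfacet
  facet normal -0.2132 0.9770 0.0000
    outer loop
      vertex 7.9 12.8 0.0
      vertex 2.4 11.6 12.1
      vertex 7.9 12.8 12.1
    endloop
  endfacet
  facet normal -0.9048 0.4258 0.0000
    outer loop
      vertex 2.4 11.6 0.0
      vertex 0.0 6.5 0.0
      vertex 0.0 6.5 12.1
    endloop
  endfacet
  facet normal -0.9048 0.4258 0.0000
    outer loop
      vertex 2.4 11.6 0.0
      vertex 0.0 6.5 12.1
      vertex 2.4 11.6 12.1
    endloop
  endfacet
  facet normal -0.9048 -0.4258 0.0000
    outer loop
      vertex 0.0 6.5 0.0
      vertex 2.4 1.4 0.0
      vertex 2.4 1.4 12.1
    endloop
  endfacet
  facet normal -0.9048 -0.4258 0.0000
    outer loop
      vertex 0.0 6.5 0.0
      vertex 2.4 1.4 12.1
      vertex 0.0 6.5 12.1
    endloop
  endfacet
  facet normal -0.2132 -0.9770 0.0000
    outer loop
      vertex 2.4 1.4 0.0
      vertex 7.9 0.2 0.0
      vertex 7.9 0.2 12.1
    endloop
  endfacet
  facet normal -0.2132 -0.9770 0.0000
    outer loop
      vertex 2.4 1.4 0.0
      vertex 7.9 0.2 12.1
      vertex 2.4 1.4 12.1
    endloop
  endfacet
  facet normal 0.6139 -0.7894 0.0000
    outer loop
      vertex 7.9 0.2 0.0
      vertex 12.4 3.7 0.0
      vertex 12.4 3.7 12.1
    endloop
  endfacet
  facet normal 0.6139 -0.7894 0.0000
    outer loop
      vertex 7.9 0.2 0.0
      vertex 12.4 3.7 12.1
      vertex 7.9 0.2 12.1
    endloop
  endfacet
  facet normal 1.0000 0.0000 0.0000
    outer loop
      vertex 12.4 3.7 0.0
      vertex 12.4 9.3 0.0
      vertex 12.4 9.3 12.1
    endloop
  endfacet
  facet normal 1.0000 0.0000 0.0000
    outer loop
      vertex 12.4 3.7 0.0
      vertex 12.4 9.3 12.1
      vertex 12.4 3.7 12.1
    endloop
  endfacet
endsolid part

The G0 Z moves step by Δz≈1.7 mm. Every layer's G1 loop is the same polygon, so the solid is a straight extrusion of it from z=0 to z≈12.1. Closing with flat bottom and top caps and triangulating gives 24 facets — a regular 7-sided prism (a cylinder approximated with 7 flat sides), circumscribed radius ≈ 6.5 mm, height ≈ 12.1 mm.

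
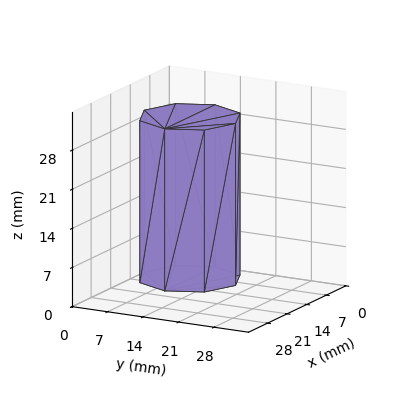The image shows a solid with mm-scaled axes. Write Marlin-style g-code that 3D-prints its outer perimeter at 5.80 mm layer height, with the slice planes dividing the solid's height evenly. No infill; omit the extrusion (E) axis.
Reading the render: the shape is a regular 8-sided prism (a cylinder approximated with 8 flat sides), circumscribed radius ≈ 9 mm, height ≈ 29 mm (dimensions read to the nearest mm from the axis ticks). For the g-code, the solid's height is divided into equal slices at the stated Δz and each level perimeter traced with G1 moves after a G0 lift.

; perimeter-only toolpath
G21 ; units = mm
G90 ; absolute positioning
G28 ; home
; layer 1
G0 Z5.80
G0 X18.00 Y9.00
G1 X15.36 Y15.36
G1 X9.00 Y18.00
G1 X2.64 Y15.36
G1 X0.00 Y9.00
G1 X2.64 Y2.64
G1 X9.00 Y0.00
G1 X15.36 Y2.64
G1 X18.00 Y9.00
; layer 2
G0 Z11.60
G0 X18.00 Y9.00
G1 X15.36 Y15.36
G1 X9.00 Y18.00
G1 X2.64 Y15.36
G1 X0.00 Y9.00
G1 X2.64 Y2.64
G1 X9.00 Y0.00
G1 X15.36 Y2.64
G1 X18.00 Y9.00
; layer 3
G0 Z17.40
G0 X18.00 Y9.00
G1 X15.36 Y15.36
G1 X9.00 Y18.00
G1 X2.64 Y15.36
G1 X0.00 Y9.00
G1 X2.64 Y2.64
G1 X9.00 Y0.00
G1 X15.36 Y2.64
G1 X18.00 Y9.00
; layer 4
G0 Z23.20
G0 X18.00 Y9.00
G1 X15.36 Y15.36
G1 X9.00 Y18.00
G1 X2.64 Y15.36
G1 X0.00 Y9.00
G1 X2.64 Y2.64
G1 X9.00 Y0.00
G1 X15.36 Y2.64
G1 X18.00 Y9.00
; layer 5
G0 Z29.00
G0 X18.00 Y9.00
G1 X15.36 Y15.36
G1 X9.00 Y18.00
G1 X2.64 Y15.36
G1 X0.00 Y9.00
G1 X2.64 Y2.64
G1 X9.00 Y0.00
G1 X15.36 Y2.64
G1 X18.00 Y9.00
M2 ; end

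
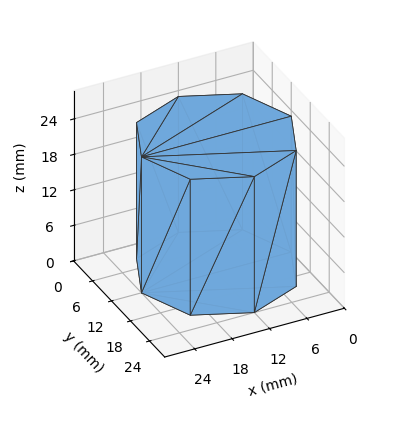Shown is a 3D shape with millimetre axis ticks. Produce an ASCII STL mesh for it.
Reading the render: the shape is a regular 8-sided prism (a cylinder approximated with 8 flat sides), circumscribed radius ≈ 12 mm, height ≈ 23 mm (dimensions read to the nearest mm from the axis ticks). For the STL, each face is triangulated and given an outward normal.

solid part
  facet normal 0.0000 0.0000 -1.0000
    outer loop
      vertex 12.000 24.000 0.000
      vertex 20.485 20.485 0.000
      vertex 24.000 12.000 0.000
    endloop
  endfacet
  facet normal 0.0000 0.0000 -1.0000
    outer loop
      vertex 3.515 20.485 0.000
      vertex 12.000 24.000 0.000
      vertex 24.000 12.000 0.000
    endloop
  endfacet
  facet normal 0.0000 0.0000 -1.0000
    outer loop
      vertex 0.000 12.000 0.000
      vertex 3.515 20.485 0.000
      vertex 24.000 12.000 0.000
    endloop
  endfacet
  facet normal 0.0000 0.0000 -1.0000
    outer loop
      vertex 3.515 3.515 0.000
      vertex 0.000 12.000 0.000
      vertex 24.000 12.000 0.000
    endloop
  endfacet
  facet normal 0.0000 0.0000 -1.0000
    outer loop
      vertex 12.000 0.000 0.000
      vertex 3.515 3.515 0.000
      vertex 24.000 12.000 0.000
    endloop
  endfacet
  facet normal 0.0000 0.0000 -1.0000
    outer loop
      vertex 20.485 3.515 0.000
      vertex 12.000 0.000 0.000
      vertex 24.000 12.000 0.000
    endloop
  endfacet
  facet normal 0.0000 0.0000 1.0000
    outer loop
      vertex 24.000 12.000 23.000
      vertex 20.485 20.485 23.000
      vertex 12.000 24.000 23.000
    endloop
  endfacet
  facet normal 0.0000 0.0000 1.0000
    outer loop
      vertex 24.000 12.000 23.000
      vertex 12.000 24.000 23.000
      vertex 3.515 20.485 23.000
    endloop
  endfacet
  facet normal 0.0000 0.0000 1.0000
    outer loop
      vertex 24.000 12.000 23.000
      vertex 3.515 20.485 23.000
      vertex 0.000 12.000 23.000
    endloop
  endfacet
  facet normal 0.0000 0.0000 1.0000
    outer loop
      vertex 24.000 12.000 23.000
      vertex 0.000 12.000 23.000
      vertex 3.515 3.515 23.000
    endloop
  endfacet
  facet normal 0.0000 0.0000 1.0000
    outer loop
      vertex 24.000 12.000 23.000
      vertex 3.515 3.515 23.000
      vertex 12.000 0.000 23.000
    endloop
  endfacet
  facet normal 0.0000 0.0000 1.0000
    outer loop
      vertex 24.000 12.000 23.000
      vertex 12.000 0.000 23.000
      vertex 20.485 3.515 23.000
    endloop
  endfacet
  facet normal 0.9239 0.3827 0.0000
    outer loop
      vertex 24.000 12.000 0.000
      vertex 20.485 20.485 0.000
      vertex 20.485 20.485 23.000
    endloop
  endfacet
  facet normal 0.9239 0.3827 0.0000
    outer loop
      vertex 24.000 12.000 0.000
      vertex 20.485 20.485 23.000
      vertex 24.000 12.000 23.000
    endloop
  endfacet
  facet normal 0.3827 0.9239 0.0000
    outer loop
      vertex 20.485 20.485 0.000
      vertex 12.000 24.000 0.000
      vertex 12.000 24.000 23.000
    endloop
  endfacet
  facet normal 0.3827 0.9239 0.0000
    outer loop
      vertex 20.485 20.485 0.000
      vertex 12.000 24.000 23.000
      vertex 20.485 20.485 23.000
    endloop
  endfacet
  facet normal -0.3827 0.9239 0.0000
    outer loop
      vertex 12.000 24.000 0.000
      vertex 3.515 20.485 0.000
      vertex 3.515 20.485 23.000
    endloop
  endfacet
  facet normal -0.3827 0.9239 0.0000
    outer loop
      vertex 12.000 24.000 0.000
      vertex 3.515 20.485 23.000
      vertex 12.000 24.000 23.000
    endloop
  endfacet
  facet normal -0.9239 0.3827 0.0000
    outer loop
      vertex 3.515 20.485 0.000
      vertex 0.000 12.000 0.000
      vertex 0.000 12.000 23.000
    endloop
  endfacet
  facet normal -0.9239 0.3827 0.0000
    outer loop
      vertex 3.515 20.485 0.000
      vertex 0.000 12.000 23.000
      vertex 3.515 20.485 23.000
    endloop
  endfacet
  facet normal -0.9239 -0.3827 0.0000
    outer loop
      vertex 0.000 12.000 0.000
      vertex 3.515 3.515 0.000
      vertex 3.515 3.515 23.000
    endloop
  endfacet
  facet normal -0.9239 -0.3827 0.0000
    outer loop
      vertex 0.000 12.000 0.000
      vertex 3.515 3.515 23.000
      vertex 0.000 12.000 23.000
    endloop
  endfacet
  facet normal -0.3827 -0.9239 0.0000
    outer loop
      vertex 3.515 3.515 0.000
      vertex 12.000 0.000 0.000
      vertex 12.000 0.000 23.000
    endloop
  endfacet
  facet normal -0.3827 -0.9239 0.0000
    outer loop
      vertex 3.515 3.515 0.000
      vertex 12.000 0.000 23.000
      vertex 3.515 3.515 23.000
    endloop
  endfacet
  facet normal 0.3827 -0.9239 0.0000
    outer loop
      vertex 12.000 0.000 0.000
      vertex 20.485 3.515 0.000
      vertex 20.485 3.515 23.000
    endloop
  endfacet
  facet normal 0.3827 -0.9239 0.0000
    outer loop
      vertex 12.000 0.000 0.000
      vertex 20.485 3.515 23.000
      vertex 12.000 0.000 23.000
    endloop
  endfacet
  facet normal 0.9239 -0.3827 0.0000
    outer loop
      vertex 20.485 3.515 0.000
      vertex 24.000 12.000 0.000
      vertex 24.000 12.000 23.000
    endloop
  endfacet
  facet normal 0.9239 -0.3827 0.0000
    outer loop
      vertex 20.485 3.515 0.000
      vertex 24.000 12.000 23.000
      vertex 20.485 3.515 23.000
    endloop
  endfacet
endsolid part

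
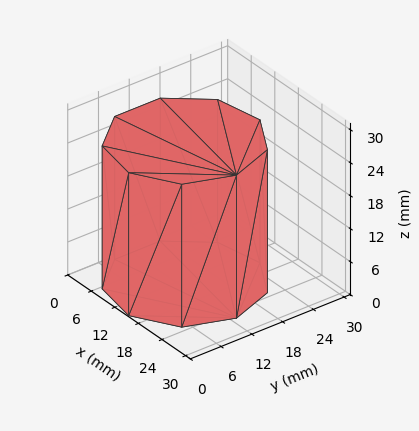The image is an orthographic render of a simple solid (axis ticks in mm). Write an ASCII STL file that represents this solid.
Reading the render: the shape is a regular 9-sided prism (a cylinder approximated with 9 flat sides), circumscribed radius ≈ 13 mm, height ≈ 26 mm (dimensions read to the nearest mm from the axis ticks). For the STL, each face is triangulated and given an outward normal.

solid part
  facet normal 0.0000 0.0000 -1.0000
    outer loop
      vertex 15.257 25.803 0.000
      vertex 22.959 21.356 0.000
      vertex 26.000 13.000 0.000
    endloop
  endfacet
  facet normal 0.0000 0.0000 -1.0000
    outer loop
      vertex 6.500 24.258 0.000
      vertex 15.257 25.803 0.000
      vertex 26.000 13.000 0.000
    endloop
  endfacet
  facet normal 0.0000 0.0000 -1.0000
    outer loop
      vertex 0.784 17.446 0.000
      vertex 6.500 24.258 0.000
      vertex 26.000 13.000 0.000
    endloop
  endfacet
  facet normal 0.0000 0.0000 -1.0000
    outer loop
      vertex 0.784 8.554 0.000
      vertex 0.784 17.446 0.000
      vertex 26.000 13.000 0.000
    endloop
  endfacet
  facet normal 0.0000 0.0000 -1.0000
    outer loop
      vertex 6.500 1.742 0.000
      vertex 0.784 8.554 0.000
      vertex 26.000 13.000 0.000
    endloop
  endfacet
  facet normal 0.0000 0.0000 -1.0000
    outer loop
      vertex 15.257 0.197 0.000
      vertex 6.500 1.742 0.000
      vertex 26.000 13.000 0.000
    endloop
  endfacet
  facet normal 0.0000 0.0000 -1.0000
    outer loop
      vertex 22.959 4.644 0.000
      vertex 15.257 0.197 0.000
      vertex 26.000 13.000 0.000
    endloop
  endfacet
  facet normal 0.0000 0.0000 1.0000
    outer loop
      vertex 26.000 13.000 26.000
      vertex 22.959 21.356 26.000
      vertex 15.257 25.803 26.000
    endloop
  endfacet
  facet normal 0.0000 0.0000 1.0000
    outer loop
      vertex 26.000 13.000 26.000
      vertex 15.257 25.803 26.000
      vertex 6.500 24.258 26.000
    endloop
  endfacet
  facet normal 0.0000 0.0000 1.0000
    outer loop
      vertex 26.000 13.000 26.000
      vertex 6.500 24.258 26.000
      vertex 0.784 17.446 26.000
    endloop
  endfacet
  facet normal 0.0000 0.0000 1.0000
    outer loop
      vertex 26.000 13.000 26.000
      vertex 0.784 17.446 26.000
      vertex 0.784 8.554 26.000
    endloop
  endfacet
  facet normal 0.0000 0.0000 1.0000
    outer loop
      vertex 26.000 13.000 26.000
      vertex 0.784 8.554 26.000
      vertex 6.500 1.742 26.000
    endloop
  endfacet
  facet normal 0.0000 0.0000 1.0000
    outer loop
      vertex 26.000 13.000 26.000
      vertex 6.500 1.742 26.000
      vertex 15.257 0.197 26.000
    endloop
  endfacet
  facet normal 0.0000 0.0000 1.0000
    outer loop
      vertex 26.000 13.000 26.000
      vertex 15.257 0.197 26.000
      vertex 22.959 4.644 26.000
    endloop
  endfacet
  facet normal 0.9397 0.3420 0.0000
    outer loop
      vertex 26.000 13.000 0.000
      vertex 22.959 21.356 0.000
      vertex 22.959 21.356 26.000
    endloop
  endfacet
  facet normal 0.9397 0.3420 0.0000
    outer loop
      vertex 26.000 13.000 0.000
      vertex 22.959 21.356 26.000
      vertex 26.000 13.000 26.000
    endloop
  endfacet
  facet normal 0.5000 0.8660 0.0000
    outer loop
      vertex 22.959 21.356 0.000
      vertex 15.257 25.803 0.000
      vertex 15.257 25.803 26.000
    endloop
  endfacet
  facet normal 0.5000 0.8660 0.0000
    outer loop
      vertex 22.959 21.356 0.000
      vertex 15.257 25.803 26.000
      vertex 22.959 21.356 26.000
    endloop
  endfacet
  facet normal -0.1737 0.9848 0.0000
    outer loop
      vertex 15.257 25.803 0.000
      vertex 6.500 24.258 0.000
      vertex 6.500 24.258 26.000
    endloop
  endfacet
  facet normal -0.1737 0.9848 0.0000
    outer loop
      vertex 15.257 25.803 0.000
      vertex 6.500 24.258 26.000
      vertex 15.257 25.803 26.000
    endloop
  endfacet
  facet normal -0.7660 0.6428 0.0000
    outer loop
      vertex 6.500 24.258 0.000
      vertex 0.784 17.446 0.000
      vertex 0.784 17.446 26.000
    endloop
  endfacet
  facet normal -0.7660 0.6428 0.0000
    outer loop
      vertex 6.500 24.258 0.000
      vertex 0.784 17.446 26.000
      vertex 6.500 24.258 26.000
    endloop
  endfacet
  facet normal -1.0000 0.0000 0.0000
    outer loop
      vertex 0.784 17.446 0.000
      vertex 0.784 8.554 0.000
      vertex 0.784 8.554 26.000
    endloop
  endfacet
  facet normal -1.0000 0.0000 0.0000
    outer loop
      vertex 0.784 17.446 0.000
      vertex 0.784 8.554 26.000
      vertex 0.784 17.446 26.000
    endloop
  endfacet
  facet normal -0.7660 -0.6428 0.0000
    outer loop
      vertex 0.784 8.554 0.000
      vertex 6.500 1.742 0.000
      vertex 6.500 1.742 26.000
    endloop
  endfacet
  facet normal -0.7660 -0.6428 0.0000
    outer loop
      vertex 0.784 8.554 0.000
      vertex 6.500 1.742 26.000
      vertex 0.784 8.554 26.000
    endloop
  endfacet
  facet normal -0.1737 -0.9848 0.0000
    outer loop
      vertex 6.500 1.742 0.000
      vertex 15.257 0.197 0.000
      vertex 15.257 0.197 26.000
    endloop
  endfacet
  facet normal -0.1737 -0.9848 0.0000
    outer loop
      vertex 6.500 1.742 0.000
      vertex 15.257 0.197 26.000
      vertex 6.500 1.742 26.000
    endloop
  endfacet
  facet normal 0.5000 -0.8660 0.0000
    outer loop
      vertex 15.257 0.197 0.000
      vertex 22.959 4.644 0.000
      vertex 22.959 4.644 26.000
    endloop
  endfacet
  facet normal 0.5000 -0.8660 0.0000
    outer loop
      vertex 15.257 0.197 0.000
      vertex 22.959 4.644 26.000
      vertex 15.257 0.197 26.000
    endloop
  endfacet
  facet normal 0.9397 -0.3420 0.0000
    outer loop
      vertex 22.959 4.644 0.000
      vertex 26.000 13.000 0.000
      vertex 26.000 13.000 26.000
    endloop
  endfacet
  facet normal 0.9397 -0.3420 0.0000
    outer loop
      vertex 22.959 4.644 0.000
      vertex 26.000 13.000 26.000
      vertex 22.959 4.644 26.000
    endloop
  endfacet
endsolid part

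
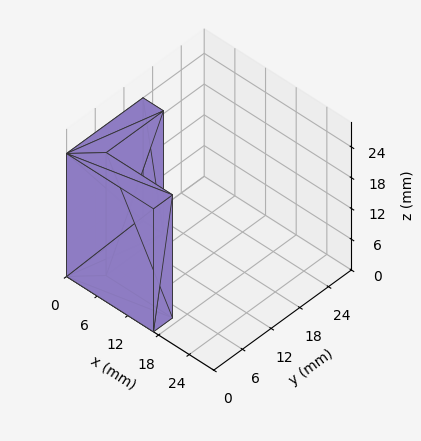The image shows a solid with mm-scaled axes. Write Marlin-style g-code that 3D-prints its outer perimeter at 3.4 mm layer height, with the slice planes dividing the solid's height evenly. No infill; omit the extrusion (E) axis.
Reading the render: the shape is an L-shaped prism: outer 17 × 16 mm, arm thicknesses ≈ 4 mm (horizontal) and 4 mm (vertical), extruded 24 mm in z (dimensions read to the nearest mm from the axis ticks). For the g-code, the solid's height is divided into equal slices at the stated Δz and each level perimeter traced with G1 moves after a G0 lift.

; perimeter-only toolpath
G21 ; units = mm
G90 ; absolute positioning
G28 ; home
; layer 1
G0 Z3.4
G0 X0.0 Y0.0
G1 X17.0 Y0.0
G1 X17.0 Y4.0
G1 X4.0 Y4.0
G1 X4.0 Y16.0
G1 X0.0 Y16.0
G1 X0.0 Y0.0
; layer 2
G0 Z6.9
G0 X0.0 Y0.0
G1 X17.0 Y0.0
G1 X17.0 Y4.0
G1 X4.0 Y4.0
G1 X4.0 Y16.0
G1 X0.0 Y16.0
G1 X0.0 Y0.0
; layer 3
G0 Z10.3
G0 X0.0 Y0.0
G1 X17.0 Y0.0
G1 X17.0 Y4.0
G1 X4.0 Y4.0
G1 X4.0 Y16.0
G1 X0.0 Y16.0
G1 X0.0 Y0.0
; layer 4
G0 Z13.7
G0 X0.0 Y0.0
G1 X17.0 Y0.0
G1 X17.0 Y4.0
G1 X4.0 Y4.0
G1 X4.0 Y16.0
G1 X0.0 Y16.0
G1 X0.0 Y0.0
; layer 5
G0 Z17.1
G0 X0.0 Y0.0
G1 X17.0 Y0.0
G1 X17.0 Y4.0
G1 X4.0 Y4.0
G1 X4.0 Y16.0
G1 X0.0 Y16.0
G1 X0.0 Y0.0
; layer 6
G0 Z20.6
G0 X0.0 Y0.0
G1 X17.0 Y0.0
G1 X17.0 Y4.0
G1 X4.0 Y4.0
G1 X4.0 Y16.0
G1 X0.0 Y16.0
G1 X0.0 Y0.0
; layer 7
G0 Z24.0
G0 X0.0 Y0.0
G1 X17.0 Y0.0
G1 X17.0 Y4.0
G1 X4.0 Y4.0
G1 X4.0 Y16.0
G1 X0.0 Y16.0
G1 X0.0 Y0.0
M2 ; end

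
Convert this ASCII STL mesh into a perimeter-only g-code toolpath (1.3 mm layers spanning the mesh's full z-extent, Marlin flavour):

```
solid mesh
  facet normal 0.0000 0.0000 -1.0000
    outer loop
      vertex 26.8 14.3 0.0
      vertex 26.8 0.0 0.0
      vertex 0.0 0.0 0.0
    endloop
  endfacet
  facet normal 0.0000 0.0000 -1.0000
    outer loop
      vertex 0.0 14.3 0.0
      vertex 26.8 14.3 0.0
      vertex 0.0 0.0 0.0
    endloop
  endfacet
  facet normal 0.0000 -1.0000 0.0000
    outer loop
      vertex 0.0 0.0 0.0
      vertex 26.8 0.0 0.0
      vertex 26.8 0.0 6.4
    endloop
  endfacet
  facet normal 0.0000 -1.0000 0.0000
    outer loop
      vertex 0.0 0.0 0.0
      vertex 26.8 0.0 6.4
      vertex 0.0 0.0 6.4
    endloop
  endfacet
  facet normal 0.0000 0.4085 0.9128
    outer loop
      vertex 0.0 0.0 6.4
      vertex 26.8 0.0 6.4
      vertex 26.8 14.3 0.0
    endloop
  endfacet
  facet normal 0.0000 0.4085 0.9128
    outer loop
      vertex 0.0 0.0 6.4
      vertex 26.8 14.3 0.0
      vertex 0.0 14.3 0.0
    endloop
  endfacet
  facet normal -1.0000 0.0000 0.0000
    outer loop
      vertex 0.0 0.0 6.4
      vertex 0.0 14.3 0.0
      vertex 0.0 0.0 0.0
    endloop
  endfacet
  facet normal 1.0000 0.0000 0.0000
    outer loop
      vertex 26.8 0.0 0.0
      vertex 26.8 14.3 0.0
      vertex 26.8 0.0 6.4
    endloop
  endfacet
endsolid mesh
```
; perimeter-only toolpath
G21 ; units = mm
G90 ; absolute positioning
G28 ; home
; layer 1
G0 Z1.3
G0 X0.0 Y0.0
G1 X26.8 Y0.0
G1 X26.8 Y11.4
G1 X0.0 Y11.4
G1 X0.0 Y0.0
; layer 2
G0 Z2.6
G0 X0.0 Y0.0
G1 X26.8 Y0.0
G1 X26.8 Y8.6
G1 X0.0 Y8.6
G1 X0.0 Y0.0
; layer 3
G0 Z3.8
G0 X0.0 Y0.0
G1 X26.8 Y0.0
G1 X26.8 Y5.7
G1 X0.0 Y5.7
G1 X0.0 Y0.0
; layer 4
G0 Z5.1
G0 X0.0 Y0.0
G1 X26.8 Y0.0
G1 X26.8 Y2.9
G1 X0.0 Y2.9
G1 X0.0 Y0.0
M2 ; end

The solid is a wedge (ramp): 26.8 × 14.3 mm base, rising to 6.4 mm along the y=0 edge and sloping linearly to z=0 at y=14.3. Slicing at Δz = 1.3 mm — 5 equal slices spanning the solid's height, so layer i sits at z = i·h/5 — gives 4 non-empty perimeters. Each is a 4-segment closed polygon; G0 lifts to the layer z and rapids to the start vertex, then G1 traces the edges. The cross-section shrinks linearly with z (the slice at the apex is degenerate and omitted).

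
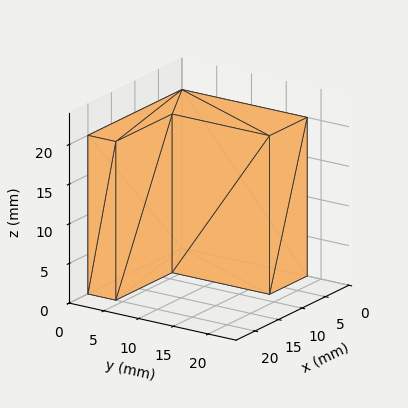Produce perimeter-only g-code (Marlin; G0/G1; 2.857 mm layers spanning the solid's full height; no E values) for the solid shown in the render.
Reading the render: the shape is an L-shaped prism: outer 20 × 18 mm, arm thicknesses ≈ 4 mm (horizontal) and 8 mm (vertical), extruded 20 mm in z (dimensions read to the nearest mm from the axis ticks). For the g-code, the solid's height is divided into equal slices at the stated Δz and each level perimeter traced with G1 moves after a G0 lift.

; perimeter-only toolpath
G21 ; units = mm
G90 ; absolute positioning
G28 ; home
; layer 1
G0 Z2.857
G0 X0.000 Y0.000
G1 X20.000 Y0.000
G1 X20.000 Y4.000
G1 X8.000 Y4.000
G1 X8.000 Y18.000
G1 X0.000 Y18.000
G1 X0.000 Y0.000
; layer 2
G0 Z5.714
G0 X0.000 Y0.000
G1 X20.000 Y0.000
G1 X20.000 Y4.000
G1 X8.000 Y4.000
G1 X8.000 Y18.000
G1 X0.000 Y18.000
G1 X0.000 Y0.000
; layer 3
G0 Z8.571
G0 X0.000 Y0.000
G1 X20.000 Y0.000
G1 X20.000 Y4.000
G1 X8.000 Y4.000
G1 X8.000 Y18.000
G1 X0.000 Y18.000
G1 X0.000 Y0.000
; layer 4
G0 Z11.429
G0 X0.000 Y0.000
G1 X20.000 Y0.000
G1 X20.000 Y4.000
G1 X8.000 Y4.000
G1 X8.000 Y18.000
G1 X0.000 Y18.000
G1 X0.000 Y0.000
; layer 5
G0 Z14.286
G0 X0.000 Y0.000
G1 X20.000 Y0.000
G1 X20.000 Y4.000
G1 X8.000 Y4.000
G1 X8.000 Y18.000
G1 X0.000 Y18.000
G1 X0.000 Y0.000
; layer 6
G0 Z17.143
G0 X0.000 Y0.000
G1 X20.000 Y0.000
G1 X20.000 Y4.000
G1 X8.000 Y4.000
G1 X8.000 Y18.000
G1 X0.000 Y18.000
G1 X0.000 Y0.000
; layer 7
G0 Z20.000
G0 X0.000 Y0.000
G1 X20.000 Y0.000
G1 X20.000 Y4.000
G1 X8.000 Y4.000
G1 X8.000 Y18.000
G1 X0.000 Y18.000
G1 X0.000 Y0.000
M2 ; end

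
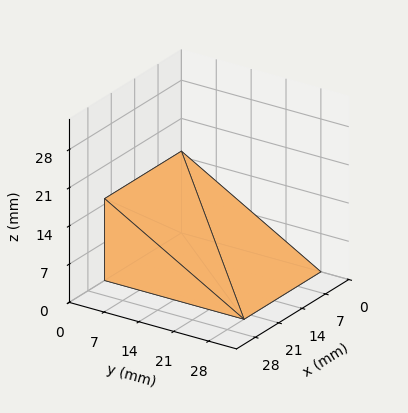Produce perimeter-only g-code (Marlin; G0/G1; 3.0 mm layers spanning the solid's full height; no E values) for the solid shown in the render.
Reading the render: the shape is a wedge (ramp): 23 × 28 mm base, rising to 15 mm along the y=0 edge and sloping linearly to z=0 at y=28 (dimensions read to the nearest mm from the axis ticks). For the g-code, the solid's height is divided into equal slices at the stated Δz and each level perimeter traced with G1 moves after a G0 lift.

; perimeter-only toolpath
G21 ; units = mm
G90 ; absolute positioning
G28 ; home
; layer 1
G0 Z3.0
G0 X0.0 Y0.0
G1 X23.0 Y0.0
G1 X23.0 Y22.4
G1 X0.0 Y22.4
G1 X0.0 Y0.0
; layer 2
G0 Z6.0
G0 X0.0 Y0.0
G1 X23.0 Y0.0
G1 X23.0 Y16.8
G1 X0.0 Y16.8
G1 X0.0 Y0.0
; layer 3
G0 Z9.0
G0 X0.0 Y0.0
G1 X23.0 Y0.0
G1 X23.0 Y11.2
G1 X0.0 Y11.2
G1 X0.0 Y0.0
; layer 4
G0 Z12.0
G0 X0.0 Y0.0
G1 X23.0 Y0.0
G1 X23.0 Y5.6
G1 X0.0 Y5.6
G1 X0.0 Y0.0
M2 ; end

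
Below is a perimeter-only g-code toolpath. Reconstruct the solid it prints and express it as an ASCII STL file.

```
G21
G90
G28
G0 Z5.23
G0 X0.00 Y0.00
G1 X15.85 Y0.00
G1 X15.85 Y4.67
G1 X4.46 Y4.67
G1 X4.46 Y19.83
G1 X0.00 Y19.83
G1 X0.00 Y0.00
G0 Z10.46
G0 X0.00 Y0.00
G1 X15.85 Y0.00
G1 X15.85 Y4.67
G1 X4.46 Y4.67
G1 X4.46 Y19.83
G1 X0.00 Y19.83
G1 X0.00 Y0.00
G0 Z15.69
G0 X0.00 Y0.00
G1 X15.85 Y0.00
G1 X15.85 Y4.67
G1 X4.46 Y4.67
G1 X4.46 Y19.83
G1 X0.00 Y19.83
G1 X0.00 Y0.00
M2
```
solid part
  facet normal 0.0000 0.0000 -1.0000
    outer loop
      vertex 15.85 4.67 0.00
      vertex 15.85 0.00 0.00
      vertex 0.00 0.00 0.00
    endloop
  endfacet
  facet normal 0.0000 0.0000 -1.0000
    outer loop
      vertex 4.46 4.67 0.00
      vertex 15.85 4.67 0.00
      vertex 0.00 0.00 0.00
    endloop
  endfacet
  facet normal 0.0000 0.0000 -1.0000
    outer loop
      vertex 4.46 19.83 0.00
      vertex 4.46 4.67 0.00
      vertex 0.00 0.00 0.00
    endloop
  endfacet
  facet normal 0.0000 0.0000 -1.0000
    outer loop
      vertex 0.00 19.83 0.00
      vertex 4.46 19.83 0.00
      vertex 0.00 0.00 0.00
    endloop
  endfacet
  facet normal 0.0000 0.0000 1.0000
    outer loop
      vertex 0.00 0.00 15.69
      vertex 15.85 0.00 15.69
      vertex 15.85 4.67 15.69
    endloop
  endfacet
  facet normal 0.0000 0.0000 1.0000
    outer loop
      vertex 0.00 0.00 15.69
      vertex 15.85 4.67 15.69
      vertex 4.46 4.67 15.69
    endloop
  endfacet
  facet normal 0.0000 0.0000 1.0000
    outer loop
      vertex 0.00 0.00 15.69
      vertex 4.46 4.67 15.69
      vertex 4.46 19.83 15.69
    endloop
  endfacet
  facet normal 0.0000 0.0000 1.0000
    outer loop
      vertex 0.00 0.00 15.69
      vertex 4.46 19.83 15.69
      vertex 0.00 19.83 15.69
    endloop
  endfacet
  facet normal 0.0000 -1.0000 0.0000
    outer loop
      vertex 0.00 0.00 0.00
      vertex 15.85 0.00 0.00
      vertex 15.85 0.00 15.69
    endloop
  endfacet
  facet normal 0.0000 -1.0000 0.0000
    outer loop
      vertex 0.00 0.00 0.00
      vertex 15.85 0.00 15.69
      vertex 0.00 0.00 15.69
    endloop
  endfacet
  facet normal 1.0000 0.0000 0.0000
    outer loop
      vertex 15.85 0.00 0.00
      vertex 15.85 4.67 0.00
      vertex 15.85 4.67 15.69
    endloop
  endfacet
  facet normal 1.0000 0.0000 0.0000
    outer loop
      vertex 15.85 0.00 0.00
      vertex 15.85 4.67 15.69
      vertex 15.85 0.00 15.69
    endloop
  endfacet
  facet normal 0.0000 1.0000 0.0000
    outer loop
      vertex 15.85 4.67 0.00
      vertex 4.46 4.67 0.00
      vertex 4.46 4.67 15.69
    endloop
  endfacet
  facet normal 0.0000 1.0000 0.0000
    outer loop
      vertex 15.85 4.67 0.00
      vertex 4.46 4.67 15.69
      vertex 15.85 4.67 15.69
    endloop
  endfacet
  facet normal 1.0000 0.0000 0.0000
    outer loop
      vertex 4.46 4.67 0.00
      vertex 4.46 19.83 0.00
      vertex 4.46 19.83 15.69
    endloop
  endfacet
  facet normal 1.0000 0.0000 0.0000
    outer loop
      vertex 4.46 4.67 0.00
      vertex 4.46 19.83 15.69
      vertex 4.46 4.67 15.69
    endloop
  endfacet
  facet normal 0.0000 1.0000 0.0000
    outer loop
      vertex 4.46 19.83 0.00
      vertex 0.00 19.83 0.00
      vertex 0.00 19.83 15.69
    endloop
  endfacet
  facet normal 0.0000 1.0000 0.0000
    outer loop
      vertex 4.46 19.83 0.00
      vertex 0.00 19.83 15.69
      vertex 4.46 19.83 15.69
    endloop
  endfacet
  facet normal -1.0000 0.0000 0.0000
    outer loop
      vertex 0.00 19.83 0.00
      vertex 0.00 0.00 0.00
      vertex 0.00 0.00 15.69
    endloop
  endfacet
  facet normal -1.0000 0.0000 0.0000
    outer loop
      vertex 0.00 19.83 0.00
      vertex 0.00 0.00 15.69
      vertex 0.00 19.83 15.69
    endloop
  endfacet
endsolid part

The G0 Z moves step by Δz≈5.23 mm. Every layer's G1 loop is the same polygon, so the solid is a straight extrusion of it from z=0 to z≈15.7. Closing with flat bottom and top caps and triangulating gives 20 facets — an L-shaped prism: outer 15.8 × 19.8 mm, arm thicknesses ≈ 4.67 mm (horizontal) and 4.46 mm (vertical), extruded 15.7 mm in z.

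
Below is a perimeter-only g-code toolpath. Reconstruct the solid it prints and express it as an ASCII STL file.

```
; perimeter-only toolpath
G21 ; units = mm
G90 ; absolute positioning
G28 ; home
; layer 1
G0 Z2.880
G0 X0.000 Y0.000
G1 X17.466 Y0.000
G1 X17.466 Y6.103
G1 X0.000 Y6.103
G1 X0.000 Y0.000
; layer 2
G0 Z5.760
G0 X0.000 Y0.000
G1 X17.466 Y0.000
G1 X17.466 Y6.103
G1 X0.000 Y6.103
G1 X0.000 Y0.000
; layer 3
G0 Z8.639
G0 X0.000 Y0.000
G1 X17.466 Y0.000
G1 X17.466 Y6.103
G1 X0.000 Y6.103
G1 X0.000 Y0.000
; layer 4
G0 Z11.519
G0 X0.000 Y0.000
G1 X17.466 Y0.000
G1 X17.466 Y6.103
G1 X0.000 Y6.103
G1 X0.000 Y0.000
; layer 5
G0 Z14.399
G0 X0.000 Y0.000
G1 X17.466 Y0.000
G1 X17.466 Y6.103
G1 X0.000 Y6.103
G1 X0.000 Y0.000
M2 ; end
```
solid part
  facet normal 0.0000 0.0000 -1.0000
    outer loop
      vertex 17.466 6.103 0.000
      vertex 17.466 0.000 0.000
      vertex 0.000 0.000 0.000
    endloop
  endfacet
  facet normal 0.0000 0.0000 -1.0000
    outer loop
      vertex 0.000 6.103 0.000
      vertex 17.466 6.103 0.000
      vertex 0.000 0.000 0.000
    endloop
  endfacet
  facet normal 0.0000 0.0000 1.0000
    outer loop
      vertex 0.000 0.000 14.399
      vertex 17.466 0.000 14.399
      vertex 17.466 6.103 14.399
    endloop
  endfacet
  facet normal 0.0000 0.0000 1.0000
    outer loop
      vertex 0.000 0.000 14.399
      vertex 17.466 6.103 14.399
      vertex 0.000 6.103 14.399
    endloop
  endfacet
  facet normal 0.0000 -1.0000 0.0000
    outer loop
      vertex 0.000 0.000 0.000
      vertex 17.466 0.000 0.000
      vertex 17.466 0.000 14.399
    endloop
  endfacet
  facet normal 0.0000 -1.0000 0.0000
    outer loop
      vertex 0.000 0.000 0.000
      vertex 17.466 0.000 14.399
      vertex 0.000 0.000 14.399
    endloop
  endfacet
  facet normal 0.0000 1.0000 0.0000
    outer loop
      vertex 17.466 6.103 14.399
      vertex 17.466 6.103 0.000
      vertex 0.000 6.103 0.000
    endloop
  endfacet
  facet normal 0.0000 1.0000 0.0000
    outer loop
      vertex 0.000 6.103 14.399
      vertex 17.466 6.103 14.399
      vertex 0.000 6.103 0.000
    endloop
  endfacet
  facet normal -1.0000 0.0000 0.0000
    outer loop
      vertex 0.000 6.103 14.399
      vertex 0.000 6.103 0.000
      vertex 0.000 0.000 0.000
    endloop
  endfacet
  facet normal -1.0000 0.0000 0.0000
    outer loop
      vertex 0.000 0.000 14.399
      vertex 0.000 6.103 14.399
      vertex 0.000 0.000 0.000
    endloop
  endfacet
  facet normal 1.0000 0.0000 0.0000
    outer loop
      vertex 17.466 0.000 0.000
      vertex 17.466 6.103 0.000
      vertex 17.466 6.103 14.399
    endloop
  endfacet
  facet normal 1.0000 0.0000 0.0000
    outer loop
      vertex 17.466 0.000 0.000
      vertex 17.466 6.103 14.399
      vertex 17.466 0.000 14.399
    endloop
  endfacet
endsolid part

The G0 Z moves step by Δz≈2.880 mm. Every layer's G1 loop is the same polygon, so the solid is a straight extrusion of it from z=0 to z≈14.4. Closing with flat bottom and top caps and triangulating gives 12 facets — a rectangular box, roughly 17.5 × 6.1 mm footprint and 14.4 mm tall.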